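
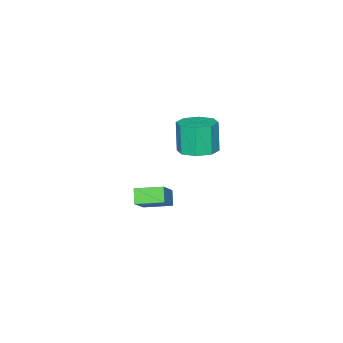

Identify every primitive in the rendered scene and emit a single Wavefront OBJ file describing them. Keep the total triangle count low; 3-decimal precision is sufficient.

v -0.494 -2.622 -3.441
v -0.959 -3.081 -2.724
v -1.317 -1.351 -3.161
v -1.782 -1.81 -2.445
v 0.842 -2.03 -2.195
v 0.377 -2.489 -1.479
v 0.019 -0.759 -1.916
v -0.446 -1.218 -1.199
v -0.015 1.389 2.872
v 0.988 1.197 3.005
v 0.698 0.879 4.722
v -0.305 1.071 4.588
v 0.809 1.957 3.116
v 0.519 1.639 4.833
v 0.147 2.384 3.083
v -0.143 2.066 4.8
v -0.61 2.228 2.927
v -0.899 1.91 4.644
v -1.018 1.581 2.738
v -1.308 1.263 4.455
v -0.839 0.821 2.627
v -1.129 0.503 4.344
v -0.177 0.394 2.66
v -0.467 0.076 4.377
v 0.579 0.55 2.816
v 0.29 0.232 4.533
f 2 4 1
f 5 2 1
f 1 4 3
f 3 5 1
f 2 8 4
f 6 2 5
f 6 8 2
f 4 8 3
f 7 5 3
f 3 8 7
f 7 6 5
f 8 6 7
f 10 9 13
f 10 13 11
f 11 13 14
f 11 14 12
f 13 9 15
f 13 15 14
f 14 15 16
f 14 16 12
f 15 9 17
f 15 17 16
f 16 17 18
f 16 18 12
f 17 9 19
f 17 19 18
f 18 19 20
f 18 20 12
f 19 9 21
f 19 21 20
f 20 21 22
f 20 22 12
f 21 9 23
f 21 23 22
f 22 23 24
f 22 24 12
f 23 9 25
f 23 25 24
f 24 25 26
f 24 26 12
f 25 9 10
f 25 10 26
f 26 10 11
f 26 11 12



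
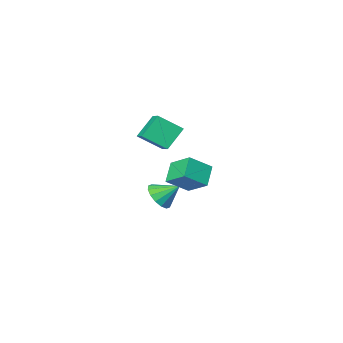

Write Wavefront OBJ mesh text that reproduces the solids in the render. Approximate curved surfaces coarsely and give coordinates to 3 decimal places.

v -1.733 2.874 -1.266
v -0.554 2.682 -0.461
v -2.035 4.13 -0.524
v -0.856 3.938 0.281
v -1.024 3.562 -2.141
v 0.155 3.37 -1.336
v -1.326 4.818 -1.399
v -0.147 4.626 -0.594
v -3.313 -2.792 -1.914
v -4.375 -2.951 -0.714
v -3.014 -1.757 -1.511
v -4.076 -1.916 -0.312
v -2.164 -3.484 -0.988
v -3.226 -3.643 0.211
v -1.865 -2.449 -0.586
v -2.927 -2.608 0.614
v -0.917 0.921 -3.487
v -0.528 0.529 -2.776
v -1.703 1.619 -2.673
v -0.274 0.911 -2.858
v -0.192 1.295 -3.108
v -0.304 1.579 -3.46
v -0.58 1.686 -3.819
v -0.947 1.589 -4.089
v -1.306 1.312 -4.198
v -1.56 0.931 -4.116
v -1.643 0.546 -3.866
v -1.531 0.262 -3.514
v -1.254 0.155 -3.155
v -0.887 0.252 -2.885
f 2 4 1
f 5 2 1
f 1 4 3
f 3 5 1
f 2 8 4
f 6 2 5
f 6 8 2
f 4 8 3
f 7 5 3
f 3 8 7
f 7 6 5
f 8 6 7
f 10 12 9
f 13 10 9
f 9 12 11
f 11 13 9
f 10 16 12
f 14 10 13
f 14 16 10
f 12 16 11
f 15 13 11
f 11 16 15
f 15 14 13
f 16 14 15
f 18 17 20
f 18 20 19
f 20 17 21
f 20 21 19
f 21 17 22
f 21 22 19
f 22 17 23
f 22 23 19
f 23 17 24
f 23 24 19
f 24 17 25
f 24 25 19
f 25 17 26
f 25 26 19
f 26 17 27
f 26 27 19
f 27 17 28
f 27 28 19
f 28 17 29
f 28 29 19
f 29 17 30
f 29 30 19
f 30 17 18
f 30 18 19



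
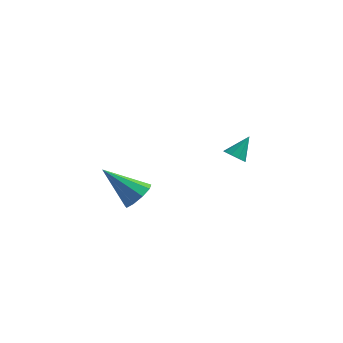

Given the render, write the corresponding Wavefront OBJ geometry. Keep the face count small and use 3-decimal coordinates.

v 1.161 2.996 -3.296
v 1.612 2.786 -3.346
v 1.559 3.664 -2.504
v 1.583 3.054 -3.557
v 1.357 3.294 -3.646
v 1.039 3.395 -3.571
v 0.778 3.31 -3.368
v 0.696 3.077 -3.131
v 0.831 2.807 -2.971
v 1.121 2.625 -2.963
v 1.429 2.617 -3.111
v -1.107 -1.868 -2.753
v -0.781 -2.346 -2.377
v -2.453 -1.872 -1.587
v -0.656 -1.914 -2.232
v -0.743 -1.461 -2.331
v -1 -1.198 -2.627
v -1.307 -1.249 -2.982
v -1.521 -1.59 -3.23
v -1.541 -2.061 -3.254
v -1.358 -2.442 -3.044
v -1.058 -2.554 -2.697
f 2 1 4
f 2 4 3
f 4 1 5
f 4 5 3
f 5 1 6
f 5 6 3
f 6 1 7
f 6 7 3
f 7 1 8
f 7 8 3
f 8 1 9
f 8 9 3
f 9 1 10
f 9 10 3
f 10 1 11
f 10 11 3
f 11 1 2
f 11 2 3
f 13 12 15
f 13 15 14
f 15 12 16
f 15 16 14
f 16 12 17
f 16 17 14
f 17 12 18
f 17 18 14
f 18 12 19
f 18 19 14
f 19 12 20
f 19 20 14
f 20 12 21
f 20 21 14
f 21 12 22
f 21 22 14
f 22 12 13
f 22 13 14



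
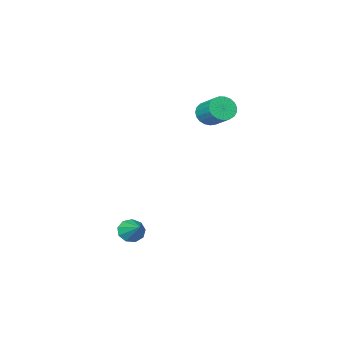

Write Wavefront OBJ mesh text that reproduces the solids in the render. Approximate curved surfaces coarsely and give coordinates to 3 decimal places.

v 3.704 -1.875 -4.273
v 4.355 -2.189 -4.008
v 3.976 -0.525 -3.347
v 4.454 -1.91 -4.443
v 4.202 -1.615 -4.799
v 3.717 -1.441 -4.909
v 3.225 -1.471 -4.721
v 2.958 -1.69 -4.324
v 3.039 -1.995 -3.903
v 3.432 -2.244 -3.655
v 3.951 -2.321 -3.696
v -2.259 -3.667 2.295
v -1.431 -3.674 2.235
v -1.353 -2.241 3.146
v -2.181 -2.233 3.205
v -1.522 -3.492 1.956
v -1.443 -2.059 2.867
v -1.74 -3.34 1.736
v -1.661 -1.907 2.646
v -2.048 -3.245 1.612
v -1.969 -1.811 2.523
v -2.392 -3.222 1.606
v -2.313 -1.789 2.517
v -2.713 -3.277 1.72
v -2.635 -1.843 2.63
v -2.956 -3.399 1.933
v -2.878 -1.965 2.843
v -3.079 -3.567 2.208
v -3 -2.133 3.118
v -3.059 -3.752 2.498
v -2.981 -2.319 3.409
v -2.902 -3.923 2.754
v -2.823 -2.489 3.664
v -2.633 -4.049 2.929
v -2.554 -2.616 3.84
v -2.3 -4.11 2.996
v -2.221 -2.676 3.906
v -1.959 -4.093 2.941
v -1.881 -2.66 3.851
v -1.671 -4.003 2.774
v -1.592 -2.57 3.684
v -1.484 -3.855 2.524
v -1.406 -2.421 3.435
f 2 1 4
f 2 4 3
f 4 1 5
f 4 5 3
f 5 1 6
f 5 6 3
f 6 1 7
f 6 7 3
f 7 1 8
f 7 8 3
f 8 1 9
f 8 9 3
f 9 1 10
f 9 10 3
f 10 1 11
f 10 11 3
f 11 1 2
f 11 2 3
f 13 12 16
f 13 16 14
f 14 16 17
f 14 17 15
f 16 12 18
f 16 18 17
f 17 18 19
f 17 19 15
f 18 12 20
f 18 20 19
f 19 20 21
f 19 21 15
f 20 12 22
f 20 22 21
f 21 22 23
f 21 23 15
f 22 12 24
f 22 24 23
f 23 24 25
f 23 25 15
f 24 12 26
f 24 26 25
f 25 26 27
f 25 27 15
f 26 12 28
f 26 28 27
f 27 28 29
f 27 29 15
f 28 12 30
f 28 30 29
f 29 30 31
f 29 31 15
f 30 12 32
f 30 32 31
f 31 32 33
f 31 33 15
f 32 12 34
f 32 34 33
f 33 34 35
f 33 35 15
f 34 12 36
f 34 36 35
f 35 36 37
f 35 37 15
f 36 12 38
f 36 38 37
f 37 38 39
f 37 39 15
f 38 12 40
f 38 40 39
f 39 40 41
f 39 41 15
f 40 12 42
f 40 42 41
f 41 42 43
f 41 43 15
f 42 12 13
f 42 13 43
f 43 13 14
f 43 14 15



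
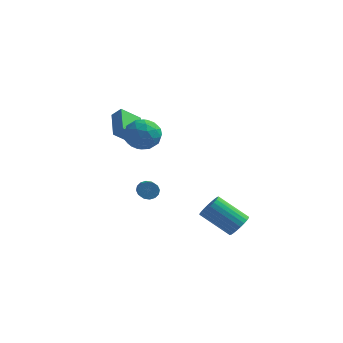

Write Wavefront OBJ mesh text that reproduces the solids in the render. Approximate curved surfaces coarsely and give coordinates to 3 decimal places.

v -3.396 0.938 0.546
v -2.815 0.933 1.125
v -4.04 2.666 1.209
v -3.459 2.661 1.787
v -2.441 1.659 -0.407
v -1.86 1.654 0.171
v -3.085 3.387 0.255
v -2.504 3.382 0.834
v -0.535 -1.931 -1.982
v -0.15 -2.025 -2.432
v 0.42 -3.543 -1.629
v 0.035 -3.449 -1.178
v 0.009 -1.856 -2.225
v 0.578 -3.374 -1.421
v 0.021 -1.707 -1.953
v 0.591 -3.225 -1.149
v -0.115 -1.618 -1.688
v 0.454 -3.137 -0.885
v -0.364 -1.613 -1.502
v 0.206 -3.132 -0.699
v -0.659 -1.693 -1.445
v -0.089 -3.212 -0.641
v -0.92 -1.837 -1.531
v -0.35 -3.355 -0.728
v -1.078 -2.006 -1.739
v -0.509 -3.524 -0.935
v -1.091 -2.155 -2.011
v -0.521 -3.673 -1.207
v -0.954 -2.243 -2.275
v -0.385 -3.762 -1.472
v -0.706 -2.248 -2.461
v -0.136 -3.767 -1.658
v -0.411 -2.168 -2.519
v 0.159 -3.687 -1.715
v -1.072 0.54 1.837
v -0.23 -0.221 1.998
v -2.15 -0.799 1.142
v -1.308 -1.56 1.303
v -1.848 -1.103 2.205
v -1.182 -0.275 2.634
v -1.198 -0.745 0.506
v -0.532 0.083 0.935
v -0.308 -1.015 1.175
v -0.71 -1.236 2.225
v -1.67 0.216 0.915
v -2.072 -0.005 1.965
v -0.556 0.277 1.978
v -1.824 -1.297 1.162
v -2.141 -1.029 1.692
v -1.646 -1.476 1.786
v -1.116 0.245 2.352
v -0.621 -0.202 2.447
v -1.572 -0.721 2.569
v -1.759 -0.818 0.693
v -1.264 -1.265 0.788
v -0.734 0.456 1.354
v -0.239 0.009 1.448
v -0.808 -0.299 0.571
v -0.108 -0.637 1.589
v -0.741 -1.424 1.181
v -0.677 -0.945 0.712
v -0.285 -0.458 0.965
v -0.343 -0.767 2.207
v -0.977 -1.554 1.798
v -1.294 -1.286 2.329
v -0.903 -0.799 2.581
v -0.389 -1.234 1.723
v -1.403 0.534 1.342
v -2.037 -0.253 0.933
v -1.477 -0.221 0.559
v -1.086 0.266 0.811
v -1.639 0.404 1.959
v -2.272 -0.383 1.551
v -2.095 -0.562 2.175
v -1.703 -0.075 2.428
v -1.991 0.214 1.417
v 4.842 -2.303 -3.833
v 5.313 -2.473 -3.196
v 3.568 -2.407 -1.89
v 3.098 -2.237 -2.527
v 5.323 -2.157 -3.198
v 3.579 -2.091 -1.892
v 5.261 -1.864 -3.296
v 3.516 -1.797 -1.99
v 5.134 -1.637 -3.477
v 3.39 -1.571 -2.171
v 4.963 -1.512 -3.711
v 3.219 -1.445 -2.405
v 4.774 -1.507 -3.964
v 3.03 -1.44 -2.658
v 4.595 -1.623 -4.197
v 2.851 -1.557 -2.891
v 4.454 -1.843 -4.375
v 2.71 -1.777 -3.069
v 4.372 -2.133 -4.47
v 2.627 -2.067 -3.164
v 4.361 -2.449 -4.468
v 2.617 -2.383 -3.162
v 4.424 -2.743 -4.37
v 2.679 -2.676 -3.064
v 4.55 -2.969 -4.189
v 2.806 -2.903 -2.883
v 4.721 -3.095 -3.955
v 2.977 -3.028 -2.649
v 4.91 -3.1 -3.702
v 3.166 -3.033 -2.396
v 5.089 -2.983 -3.469
v 3.345 -2.917 -2.163
v 5.23 -2.763 -3.291
v 3.486 -2.697 -1.985
f 2 4 1
f 5 2 1
f 1 4 3
f 3 5 1
f 2 8 4
f 6 2 5
f 6 8 2
f 4 8 3
f 7 5 3
f 3 8 7
f 7 6 5
f 8 6 7
f 10 9 13
f 10 13 11
f 11 13 14
f 11 14 12
f 13 9 15
f 13 15 14
f 14 15 16
f 14 16 12
f 15 9 17
f 15 17 16
f 16 17 18
f 16 18 12
f 17 9 19
f 17 19 18
f 18 19 20
f 18 20 12
f 19 9 21
f 19 21 20
f 20 21 22
f 20 22 12
f 21 9 23
f 21 23 22
f 22 23 24
f 22 24 12
f 23 9 25
f 23 25 24
f 24 25 26
f 24 26 12
f 25 9 27
f 25 27 26
f 26 27 28
f 26 28 12
f 27 9 29
f 27 29 28
f 28 29 30
f 28 30 12
f 29 9 31
f 29 31 30
f 30 31 32
f 30 32 12
f 31 9 33
f 31 33 32
f 32 33 34
f 32 34 12
f 33 9 10
f 33 10 34
f 34 10 11
f 34 11 12
f 35 72 51
f 72 46 75
f 51 75 40
f 72 75 51
f 35 51 47
f 51 40 52
f 47 52 36
f 51 52 47
f 35 47 56
f 47 36 57
f 56 57 42
f 47 57 56
f 35 56 68
f 56 42 71
f 68 71 45
f 56 71 68
f 35 68 72
f 68 45 76
f 72 76 46
f 68 76 72
f 36 52 63
f 52 40 66
f 63 66 44
f 52 66 63
f 40 75 53
f 75 46 74
f 53 74 39
f 75 74 53
f 46 76 73
f 76 45 69
f 73 69 37
f 76 69 73
f 45 71 70
f 71 42 58
f 70 58 41
f 71 58 70
f 42 57 62
f 57 36 59
f 62 59 43
f 57 59 62
f 38 64 50
f 64 44 65
f 50 65 39
f 64 65 50
f 38 50 48
f 50 39 49
f 48 49 37
f 50 49 48
f 38 48 55
f 48 37 54
f 55 54 41
f 48 54 55
f 38 55 60
f 55 41 61
f 60 61 43
f 55 61 60
f 38 60 64
f 60 43 67
f 64 67 44
f 60 67 64
f 39 65 53
f 65 44 66
f 53 66 40
f 65 66 53
f 37 49 73
f 49 39 74
f 73 74 46
f 49 74 73
f 41 54 70
f 54 37 69
f 70 69 45
f 54 69 70
f 43 61 62
f 61 41 58
f 62 58 42
f 61 58 62
f 44 67 63
f 67 43 59
f 63 59 36
f 67 59 63
f 78 77 81
f 78 81 79
f 79 81 82
f 79 82 80
f 81 77 83
f 81 83 82
f 82 83 84
f 82 84 80
f 83 77 85
f 83 85 84
f 84 85 86
f 84 86 80
f 85 77 87
f 85 87 86
f 86 87 88
f 86 88 80
f 87 77 89
f 87 89 88
f 88 89 90
f 88 90 80
f 89 77 91
f 89 91 90
f 90 91 92
f 90 92 80
f 91 77 93
f 91 93 92
f 92 93 94
f 92 94 80
f 93 77 95
f 93 95 94
f 94 95 96
f 94 96 80
f 95 77 97
f 95 97 96
f 96 97 98
f 96 98 80
f 97 77 99
f 97 99 98
f 98 99 100
f 98 100 80
f 99 77 101
f 99 101 100
f 100 101 102
f 100 102 80
f 101 77 103
f 101 103 102
f 102 103 104
f 102 104 80
f 103 77 105
f 103 105 104
f 104 105 106
f 104 106 80
f 105 77 107
f 105 107 106
f 106 107 108
f 106 108 80
f 107 77 109
f 107 109 108
f 108 109 110
f 108 110 80
f 109 77 78
f 109 78 110
f 110 78 79
f 110 79 80



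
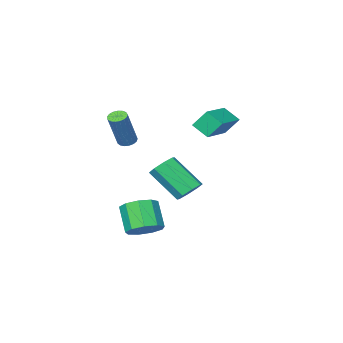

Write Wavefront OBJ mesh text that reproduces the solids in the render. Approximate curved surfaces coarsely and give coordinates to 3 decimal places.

v 0.512 -1.559 2.388
v 0.869 -1.253 2.166
v 1.705 -0.816 4.109
v 1.348 -1.121 4.332
v 0.679 -1.099 2.213
v 1.515 -0.661 4.156
v 0.451 -1.05 2.3
v 1.287 -0.612 4.243
v 0.237 -1.118 2.407
v 1.073 -0.68 4.35
v 0.086 -1.286 2.51
v 0.922 -0.849 4.453
v 0.033 -1.517 2.585
v 0.869 -1.08 4.529
v 0.089 -1.758 2.615
v 0.925 -1.321 4.558
v 0.242 -1.953 2.593
v 1.078 -1.516 4.536
v 0.457 -2.058 2.524
v 1.293 -1.62 4.468
v 0.685 -2.048 2.424
v 1.521 -1.61 4.367
v 0.873 -1.926 2.316
v 1.709 -1.489 4.259
v 0.978 -1.72 2.224
v 1.814 -1.283 4.167
v 0.977 -1.477 2.17
v 1.813 -1.04 4.113
v 0.294 3.776 0.58
v 0.59 3.315 0.011
v 1.301 1.943 1.491
v 1.006 2.404 2.06
v 0.987 3.728 0.203
v 1.698 2.356 1.683
v 0.978 4.17 0.616
v 1.69 2.798 2.096
v 0.569 4.38 1.008
v 1.281 3.008 2.488
v -0.001 4.237 1.149
v 0.71 2.865 2.629
v -0.398 3.824 0.957
v 0.313 2.452 2.437
v -0.39 3.382 0.544
v 0.322 2.01 2.024
v 0.019 3.172 0.152
v 0.731 1.8 1.632
v 2.595 3.405 -1.57
v 3.465 3.616 -1.223
v 3.194 2.626 0.057
v 2.325 2.415 -0.29
v 3.021 4.039 -0.989
v 2.75 3.05 0.291
v 2.378 4.166 -1.027
v 2.107 3.177 0.252
v 1.837 3.937 -1.319
v 1.566 2.947 -0.04
v 1.65 3.458 -1.729
v 1.379 2.469 -0.449
v 1.906 2.955 -2.064
v 1.635 1.965 -0.784
v 2.484 2.662 -2.168
v 2.214 1.672 -0.888
v 3.115 2.716 -1.992
v 2.844 1.727 -0.712
v 3.502 3.093 -1.619
v 3.231 2.104 -0.339
v -3.834 -0.657 3.164
v -4.362 -0.144 4.124
v -4.207 0.166 2.519
v -4.734 0.679 3.479
v -2.006 0.481 3.561
v -2.533 0.994 4.521
v -2.378 1.304 2.916
v -2.906 1.817 3.876
f 2 1 5
f 2 5 3
f 3 5 6
f 3 6 4
f 5 1 7
f 5 7 6
f 6 7 8
f 6 8 4
f 7 1 9
f 7 9 8
f 8 9 10
f 8 10 4
f 9 1 11
f 9 11 10
f 10 11 12
f 10 12 4
f 11 1 13
f 11 13 12
f 12 13 14
f 12 14 4
f 13 1 15
f 13 15 14
f 14 15 16
f 14 16 4
f 15 1 17
f 15 17 16
f 16 17 18
f 16 18 4
f 17 1 19
f 17 19 18
f 18 19 20
f 18 20 4
f 19 1 21
f 19 21 20
f 20 21 22
f 20 22 4
f 21 1 23
f 21 23 22
f 22 23 24
f 22 24 4
f 23 1 25
f 23 25 24
f 24 25 26
f 24 26 4
f 25 1 27
f 25 27 26
f 26 27 28
f 26 28 4
f 27 1 2
f 27 2 28
f 28 2 3
f 28 3 4
f 30 29 33
f 30 33 31
f 31 33 34
f 31 34 32
f 33 29 35
f 33 35 34
f 34 35 36
f 34 36 32
f 35 29 37
f 35 37 36
f 36 37 38
f 36 38 32
f 37 29 39
f 37 39 38
f 38 39 40
f 38 40 32
f 39 29 41
f 39 41 40
f 40 41 42
f 40 42 32
f 41 29 43
f 41 43 42
f 42 43 44
f 42 44 32
f 43 29 45
f 43 45 44
f 44 45 46
f 44 46 32
f 45 29 30
f 45 30 46
f 46 30 31
f 46 31 32
f 48 47 51
f 48 51 49
f 49 51 52
f 49 52 50
f 51 47 53
f 51 53 52
f 52 53 54
f 52 54 50
f 53 47 55
f 53 55 54
f 54 55 56
f 54 56 50
f 55 47 57
f 55 57 56
f 56 57 58
f 56 58 50
f 57 47 59
f 57 59 58
f 58 59 60
f 58 60 50
f 59 47 61
f 59 61 60
f 60 61 62
f 60 62 50
f 61 47 63
f 61 63 62
f 62 63 64
f 62 64 50
f 63 47 65
f 63 65 64
f 64 65 66
f 64 66 50
f 65 47 48
f 65 48 66
f 66 48 49
f 66 49 50
f 68 70 67
f 71 68 67
f 67 70 69
f 69 71 67
f 68 74 70
f 72 68 71
f 72 74 68
f 70 74 69
f 73 71 69
f 69 74 73
f 73 72 71
f 74 72 73



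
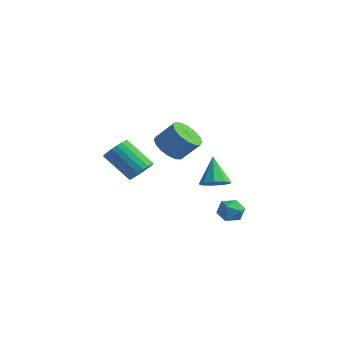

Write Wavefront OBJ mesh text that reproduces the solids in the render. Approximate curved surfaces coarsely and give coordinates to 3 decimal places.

v -0.732 1.344 -0.279
v 0.004 0.648 -0.465
v 0.847 1.239 0.653
v 0.112 1.936 0.839
v 0.125 1.063 -0.777
v 0.968 1.655 0.341
v 0.017 1.554 -0.955
v 0.86 2.146 0.163
v -0.292 1.989 -0.951
v 0.551 2.58 0.166
v -0.719 2.251 -0.768
v 0.125 2.842 0.35
v -1.149 2.27 -0.454
v -0.306 2.861 0.664
v -1.467 2.041 -0.093
v -0.624 2.632 1.025
v -1.588 1.625 0.219
v -0.745 2.217 1.337
v -1.48 1.134 0.397
v -0.637 1.726 1.515
v -1.171 0.7 0.394
v -0.328 1.291 1.511
v -0.745 0.438 0.21
v 0.099 1.029 1.328
v -0.314 0.419 -0.104
v 0.529 1.01 1.014
v 3.006 1.581 -3.75
v 3.542 2.117 -4.062
v 3.978 1.023 -3.038
v 4.514 1.559 -3.35
v 3.934 1.816 -2.83
v 3.333 2.16 -3.27
v 4.187 0.98 -3.83
v 3.586 1.324 -4.27
v 4.272 1.745 -4.112
v 4.116 2.262 -3.494
v 3.404 0.878 -3.606
v 3.248 1.395 -2.988
v 2.743 1.426 -1.877
v 3.509 1.383 -1.488
v 1.977 1.994 -0.303
v 3.431 1.918 -1.719
v 3.031 2.223 -2.024
v 2.496 2.156 -2.26
v 2.077 1.747 -2.317
v 1.97 1.188 -2.168
v 2.224 0.741 -1.883
v 2.721 0.614 -1.595
v 3.229 0.868 -1.439
v -2.207 0.743 -2.302
v -1.684 0.999 -1.669
v -3.19 0.453 -0.205
v -3.713 0.197 -0.838
v -1.865 1.299 -1.743
v -3.37 0.753 -0.278
v -2.104 1.503 -1.913
v -3.609 0.957 -0.448
v -2.361 1.575 -2.15
v -3.867 1.029 -0.686
v -2.592 1.504 -2.414
v -4.097 0.958 -0.95
v -2.756 1.301 -2.659
v -4.262 0.755 -1.194
v -2.826 1.001 -2.841
v -4.331 0.456 -1.377
v -2.788 0.657 -2.931
v -4.293 0.111 -1.466
v -2.65 0.328 -2.912
v -4.155 -0.218 -1.447
v -2.435 0.07 -2.787
v -3.941 -0.475 -1.323
v -2.181 -0.071 -2.579
v -3.687 -0.617 -1.114
v -1.932 -0.072 -2.323
v -3.437 -0.617 -0.858
v -1.73 0.069 -2.063
v -3.235 -0.477 -0.598
v -1.611 0.326 -1.845
v -3.116 -0.22 -0.38
v -1.595 0.655 -1.705
v -3.1 0.109 -0.241
f 2 1 5
f 2 5 3
f 3 5 6
f 3 6 4
f 5 1 7
f 5 7 6
f 6 7 8
f 6 8 4
f 7 1 9
f 7 9 8
f 8 9 10
f 8 10 4
f 9 1 11
f 9 11 10
f 10 11 12
f 10 12 4
f 11 1 13
f 11 13 12
f 12 13 14
f 12 14 4
f 13 1 15
f 13 15 14
f 14 15 16
f 14 16 4
f 15 1 17
f 15 17 16
f 16 17 18
f 16 18 4
f 17 1 19
f 17 19 18
f 18 19 20
f 18 20 4
f 19 1 21
f 19 21 20
f 20 21 22
f 20 22 4
f 21 1 23
f 21 23 22
f 22 23 24
f 22 24 4
f 23 1 25
f 23 25 24
f 24 25 26
f 24 26 4
f 25 1 2
f 25 2 26
f 26 2 3
f 26 3 4
f 27 38 32
f 27 32 28
f 27 28 34
f 27 34 37
f 27 37 38
f 28 32 36
f 32 38 31
f 38 37 29
f 37 34 33
f 34 28 35
f 30 36 31
f 30 31 29
f 30 29 33
f 30 33 35
f 30 35 36
f 31 36 32
f 29 31 38
f 33 29 37
f 35 33 34
f 36 35 28
f 40 39 42
f 40 42 41
f 42 39 43
f 42 43 41
f 43 39 44
f 43 44 41
f 44 39 45
f 44 45 41
f 45 39 46
f 45 46 41
f 46 39 47
f 46 47 41
f 47 39 48
f 47 48 41
f 48 39 49
f 48 49 41
f 49 39 40
f 49 40 41
f 51 50 54
f 51 54 52
f 52 54 55
f 52 55 53
f 54 50 56
f 54 56 55
f 55 56 57
f 55 57 53
f 56 50 58
f 56 58 57
f 57 58 59
f 57 59 53
f 58 50 60
f 58 60 59
f 59 60 61
f 59 61 53
f 60 50 62
f 60 62 61
f 61 62 63
f 61 63 53
f 62 50 64
f 62 64 63
f 63 64 65
f 63 65 53
f 64 50 66
f 64 66 65
f 65 66 67
f 65 67 53
f 66 50 68
f 66 68 67
f 67 68 69
f 67 69 53
f 68 50 70
f 68 70 69
f 69 70 71
f 69 71 53
f 70 50 72
f 70 72 71
f 71 72 73
f 71 73 53
f 72 50 74
f 72 74 73
f 73 74 75
f 73 75 53
f 74 50 76
f 74 76 75
f 75 76 77
f 75 77 53
f 76 50 78
f 76 78 77
f 77 78 79
f 77 79 53
f 78 50 80
f 78 80 79
f 79 80 81
f 79 81 53
f 80 50 51
f 80 51 81
f 81 51 52
f 81 52 53



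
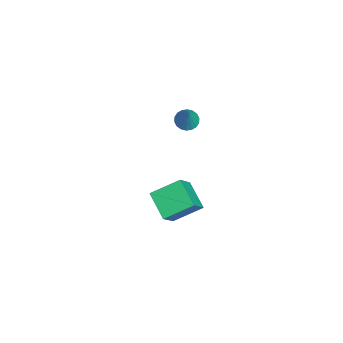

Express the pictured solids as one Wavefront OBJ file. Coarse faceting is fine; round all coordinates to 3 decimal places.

v -4.074 -2.607 1.276
v -3.567 -2.704 0.989
v -3.346 -2.613 2.564
v -3.58 -2.441 0.998
v -3.691 -2.212 1.062
v -3.877 -2.061 1.168
v -4.103 -2.018 1.295
v -4.323 -2.091 1.419
v -4.493 -2.267 1.514
v -4.58 -2.51 1.562
v -4.567 -2.772 1.553
v -4.457 -3.001 1.49
v -4.27 -3.152 1.384
v -4.045 -3.196 1.256
v -3.825 -3.122 1.132
v -3.655 -2.946 1.037
v -2.619 -3.425 -5.28
v -3.914 -3.915 -4.583
v -2.786 -1.952 -4.556
v -4.081 -2.441 -3.858
v -1.619 -4.019 -3.842
v -2.914 -4.508 -3.144
v -1.786 -2.545 -3.117
v -3.081 -3.035 -2.42
f 2 1 4
f 2 4 3
f 4 1 5
f 4 5 3
f 5 1 6
f 5 6 3
f 6 1 7
f 6 7 3
f 7 1 8
f 7 8 3
f 8 1 9
f 8 9 3
f 9 1 10
f 9 10 3
f 10 1 11
f 10 11 3
f 11 1 12
f 11 12 3
f 12 1 13
f 12 13 3
f 13 1 14
f 13 14 3
f 14 1 15
f 14 15 3
f 15 1 16
f 15 16 3
f 16 1 2
f 16 2 3
f 18 20 17
f 21 18 17
f 17 20 19
f 19 21 17
f 18 24 20
f 22 18 21
f 22 24 18
f 20 24 19
f 23 21 19
f 19 24 23
f 23 22 21
f 24 22 23



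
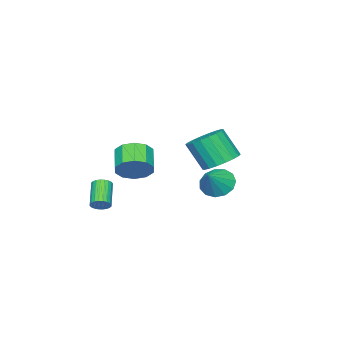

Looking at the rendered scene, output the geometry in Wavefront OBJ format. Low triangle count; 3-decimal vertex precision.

v 2.591 -2.059 2.475
v 3.289 -2.255 3.149
v 2.367 -2.957 3.899
v 1.669 -2.761 3.225
v 3.016 -1.73 3.306
v 2.095 -2.432 4.056
v 2.582 -1.331 3.146
v 1.66 -2.033 3.896
v 2.15 -1.209 2.729
v 1.229 -1.912 3.479
v 1.887 -1.413 2.216
v 0.966 -2.115 2.965
v 1.893 -1.863 1.801
v 0.971 -2.565 2.551
v 2.165 -2.388 1.644
v 1.244 -3.09 2.394
v 2.6 -2.787 1.804
v 1.678 -3.489 2.554
v 3.031 -2.908 2.221
v 2.11 -3.611 2.971
v 3.294 -2.705 2.735
v 2.373 -3.407 3.484
v -3.326 -0.907 1.327
v -2.61 -0.175 1.7
v -2.458 -1.14 3.306
v -3.174 -1.873 2.933
v -3.036 0.005 1.848
v -2.884 -0.961 3.454
v -3.519 0.004 1.893
v -3.367 -0.962 3.499
v -3.964 -0.177 1.826
v -3.811 -1.143 3.432
v -4.282 -0.503 1.66
v -4.13 -1.469 3.266
v -4.411 -0.91 1.429
v -4.259 -1.875 3.034
v -4.326 -1.315 1.177
v -4.173 -2.281 2.782
v -4.042 -1.64 0.954
v -3.89 -2.605 2.56
v -3.616 -1.819 0.806
v -3.464 -2.785 2.412
v -3.133 -1.818 0.761
v -2.981 -2.784 2.367
v -2.689 -1.637 0.828
v -2.536 -2.603 2.434
v -2.37 -1.311 0.994
v -2.218 -2.277 2.6
v -2.241 -0.905 1.226
v -2.089 -1.87 2.831
v -2.327 -0.499 1.478
v -2.174 -1.465 3.083
v 3.526 -3.437 0.064
v 3.888 -3.819 0.183
v 2.856 -4.506 1.115
v 2.494 -4.123 0.996
v 3.928 -3.677 0.333
v 2.897 -4.363 1.264
v 3.907 -3.498 0.442
v 2.876 -4.184 1.373
v 3.828 -3.309 0.493
v 2.797 -3.996 1.425
v 3.703 -3.14 0.479
v 2.672 -3.827 1.411
v 3.551 -3.016 0.402
v 2.52 -3.703 1.334
v 3.395 -2.956 0.274
v 2.364 -3.643 1.205
v 3.259 -2.97 0.113
v 2.228 -3.656 1.045
v 3.164 -3.054 -0.055
v 2.132 -3.741 0.877
v 3.123 -3.197 -0.204
v 2.092 -3.883 0.727
v 3.144 -3.376 -0.313
v 2.113 -4.062 0.618
v 3.223 -3.564 -0.365
v 2.192 -4.251 0.567
v 3.348 -3.733 -0.351
v 2.317 -4.42 0.581
v 3.5 -3.857 -0.274
v 2.469 -4.544 0.658
v 3.656 -3.917 -0.145
v 2.625 -4.604 0.786
v 3.792 -3.904 0.015
v 2.761 -4.59 0.947
v -0.828 0.509 1.035
v -0.355 -0.222 0.629
v 0.288 0.691 2.005
v -0.2 0.224 0.366
v -0.244 0.761 0.316
v -0.473 1.218 0.493
v -0.815 1.449 0.843
v -1.161 1.382 1.253
v -1.401 1.038 1.594
v -1.459 0.525 1.758
v -1.317 0.008 1.691
v -1.019 -0.351 1.417
v -0.661 -0.437 1.021
f 2 1 5
f 2 5 3
f 3 5 6
f 3 6 4
f 5 1 7
f 5 7 6
f 6 7 8
f 6 8 4
f 7 1 9
f 7 9 8
f 8 9 10
f 8 10 4
f 9 1 11
f 9 11 10
f 10 11 12
f 10 12 4
f 11 1 13
f 11 13 12
f 12 13 14
f 12 14 4
f 13 1 15
f 13 15 14
f 14 15 16
f 14 16 4
f 15 1 17
f 15 17 16
f 16 17 18
f 16 18 4
f 17 1 19
f 17 19 18
f 18 19 20
f 18 20 4
f 19 1 21
f 19 21 20
f 20 21 22
f 20 22 4
f 21 1 2
f 21 2 22
f 22 2 3
f 22 3 4
f 24 23 27
f 24 27 25
f 25 27 28
f 25 28 26
f 27 23 29
f 27 29 28
f 28 29 30
f 28 30 26
f 29 23 31
f 29 31 30
f 30 31 32
f 30 32 26
f 31 23 33
f 31 33 32
f 32 33 34
f 32 34 26
f 33 23 35
f 33 35 34
f 34 35 36
f 34 36 26
f 35 23 37
f 35 37 36
f 36 37 38
f 36 38 26
f 37 23 39
f 37 39 38
f 38 39 40
f 38 40 26
f 39 23 41
f 39 41 40
f 40 41 42
f 40 42 26
f 41 23 43
f 41 43 42
f 42 43 44
f 42 44 26
f 43 23 45
f 43 45 44
f 44 45 46
f 44 46 26
f 45 23 47
f 45 47 46
f 46 47 48
f 46 48 26
f 47 23 49
f 47 49 48
f 48 49 50
f 48 50 26
f 49 23 51
f 49 51 50
f 50 51 52
f 50 52 26
f 51 23 24
f 51 24 52
f 52 24 25
f 52 25 26
f 54 53 57
f 54 57 55
f 55 57 58
f 55 58 56
f 57 53 59
f 57 59 58
f 58 59 60
f 58 60 56
f 59 53 61
f 59 61 60
f 60 61 62
f 60 62 56
f 61 53 63
f 61 63 62
f 62 63 64
f 62 64 56
f 63 53 65
f 63 65 64
f 64 65 66
f 64 66 56
f 65 53 67
f 65 67 66
f 66 67 68
f 66 68 56
f 67 53 69
f 67 69 68
f 68 69 70
f 68 70 56
f 69 53 71
f 69 71 70
f 70 71 72
f 70 72 56
f 71 53 73
f 71 73 72
f 72 73 74
f 72 74 56
f 73 53 75
f 73 75 74
f 74 75 76
f 74 76 56
f 75 53 77
f 75 77 76
f 76 77 78
f 76 78 56
f 77 53 79
f 77 79 78
f 78 79 80
f 78 80 56
f 79 53 81
f 79 81 80
f 80 81 82
f 80 82 56
f 81 53 83
f 81 83 82
f 82 83 84
f 82 84 56
f 83 53 85
f 83 85 84
f 84 85 86
f 84 86 56
f 85 53 54
f 85 54 86
f 86 54 55
f 86 55 56
f 88 87 90
f 88 90 89
f 90 87 91
f 90 91 89
f 91 87 92
f 91 92 89
f 92 87 93
f 92 93 89
f 93 87 94
f 93 94 89
f 94 87 95
f 94 95 89
f 95 87 96
f 95 96 89
f 96 87 97
f 96 97 89
f 97 87 98
f 97 98 89
f 98 87 99
f 98 99 89
f 99 87 88
f 99 88 89



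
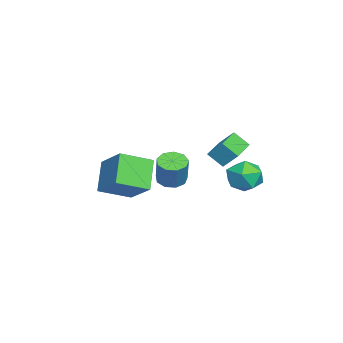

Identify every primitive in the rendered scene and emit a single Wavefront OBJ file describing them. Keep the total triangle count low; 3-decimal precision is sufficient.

v -1.503 -3.831 -3.065
v -0.191 -2.666 -1.84
v -2.269 -2.211 -3.784
v -0.956 -1.047 -2.559
v -0.124 -3.833 -4.541
v 1.189 -2.669 -3.316
v -0.889 -2.214 -5.26
v 0.423 -1.049 -4.035
v 0.149 -0.003 -3.304
v 0.859 -0.245 -3.611
v 1.56 -0.099 -2.102
v 0.851 0.143 -1.796
v 0.816 0.306 -3.644
v 1.518 0.452 -2.136
v 0.462 0.713 -3.519
v 1.163 0.859 -2.01
v -0.039 0.785 -3.293
v 0.662 0.931 -1.784
v -0.452 0.488 -3.072
v 0.25 0.634 -1.564
v -0.583 -0.038 -2.96
v 0.118 0.107 -1.452
v -0.372 -0.548 -3.009
v 0.329 -0.403 -1.501
v 0.083 -0.803 -3.196
v 0.785 -0.657 -1.688
v 0.569 -0.683 -3.434
v 1.271 -0.537 -1.925
v -0.929 4.456 -3.112
v -0.46 4.061 -4.055
v -2.12 3.079 -3.125
v -1.651 2.684 -4.068
v -1.083 2.643 -3.098
v -0.347 3.494 -3.089
v -2.233 3.646 -4.091
v -1.497 4.497 -4.082
v -1.266 3.56 -4.66
v -0.555 2.94 -4.046
v -2.025 4.2 -3.134
v -1.314 3.58 -2.52
v 2.376 3.367 -0.561
v 2.229 2.593 0.163
v 2.627 4.101 0.274
v 2.481 3.327 0.999
v 3.979 2.953 -0.679
v 3.833 2.179 0.046
v 4.231 3.687 0.157
v 4.084 2.913 0.881
f 2 4 1
f 5 2 1
f 1 4 3
f 3 5 1
f 2 8 4
f 6 2 5
f 6 8 2
f 4 8 3
f 7 5 3
f 3 8 7
f 7 6 5
f 8 6 7
f 10 9 13
f 10 13 11
f 11 13 14
f 11 14 12
f 13 9 15
f 13 15 14
f 14 15 16
f 14 16 12
f 15 9 17
f 15 17 16
f 16 17 18
f 16 18 12
f 17 9 19
f 17 19 18
f 18 19 20
f 18 20 12
f 19 9 21
f 19 21 20
f 20 21 22
f 20 22 12
f 21 9 23
f 21 23 22
f 22 23 24
f 22 24 12
f 23 9 25
f 23 25 24
f 24 25 26
f 24 26 12
f 25 9 27
f 25 27 26
f 26 27 28
f 26 28 12
f 27 9 10
f 27 10 28
f 28 10 11
f 28 11 12
f 29 40 34
f 29 34 30
f 29 30 36
f 29 36 39
f 29 39 40
f 30 34 38
f 34 40 33
f 40 39 31
f 39 36 35
f 36 30 37
f 32 38 33
f 32 33 31
f 32 31 35
f 32 35 37
f 32 37 38
f 33 38 34
f 31 33 40
f 35 31 39
f 37 35 36
f 38 37 30
f 42 44 41
f 45 42 41
f 41 44 43
f 43 45 41
f 42 48 44
f 46 42 45
f 46 48 42
f 44 48 43
f 47 45 43
f 43 48 47
f 47 46 45
f 48 46 47



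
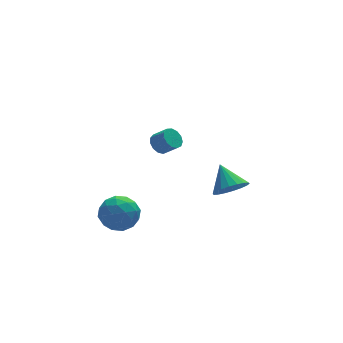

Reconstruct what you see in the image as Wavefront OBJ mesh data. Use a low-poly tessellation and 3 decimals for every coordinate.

v 3.147 -2.239 -3.118
v 3.535 -1.573 -3.831
v 2.973 -0.941 -2.002
v 3.076 -1.561 -3.917
v 2.631 -1.684 -3.844
v 2.288 -1.916 -3.628
v 2.116 -2.213 -3.31
v 2.148 -2.514 -2.954
v 2.378 -2.761 -2.631
v 2.76 -2.905 -2.405
v 3.219 -2.916 -2.319
v 3.664 -2.794 -2.392
v 4.007 -2.561 -2.608
v 4.179 -2.265 -2.926
v 4.147 -1.963 -3.281
v 3.917 -1.716 -3.605
v -1.325 -3.644 2.361
v -0.994 -3.92 1.861
v -0.443 -4.452 2.52
v -0.775 -4.176 3.019
v -0.807 -3.612 1.953
v -0.256 -4.144 2.612
v -0.785 -3.314 2.175
v -0.234 -3.846 2.834
v -0.934 -3.121 2.456
v -0.383 -3.653 3.114
v -1.208 -3.094 2.706
v -0.657 -3.626 3.365
v -1.519 -3.242 2.847
v -0.968 -3.774 3.506
v -1.768 -3.517 2.833
v -1.217 -4.049 3.492
v -1.877 -3.833 2.67
v -1.326 -4.365 3.328
v -1.811 -4.089 2.408
v -1.26 -4.62 3.067
v -1.591 -4.203 2.131
v -1.04 -4.735 2.79
v -1.286 -4.14 1.927
v -0.735 -4.672 2.586
v -3.765 -2.252 -2.926
v -3.169 -2.85 -3.747
v -3.651 -3.75 -1.753
v -3.055 -4.348 -2.574
v -2.555 -3.426 -2.038
v -2.626 -2.501 -2.763
v -4.194 -4.099 -2.737
v -4.265 -3.174 -3.462
v -3.435 -3.991 -3.631
v -2.421 -3.575 -3.198
v -4.399 -3.025 -2.302
v -3.385 -2.609 -1.869
v -3.477 -2.42 -3.439
v -3.343 -4.18 -2.061
v -3.049 -3.639 -1.745
v -2.699 -3.99 -2.228
v -3.158 -2.214 -2.861
v -2.808 -2.566 -3.343
v -2.446 -2.904 -2.339
v -4.012 -4.034 -2.157
v -3.662 -4.386 -2.639
v -4.121 -2.61 -3.272
v -3.771 -2.961 -3.755
v -4.374 -3.696 -3.161
v -3.283 -3.442 -3.854
v -3.216 -4.322 -3.164
v -3.886 -4.176 -3.26
v -3.927 -3.632 -3.686
v -2.688 -3.197 -3.6
v -2.62 -4.078 -2.91
v -2.326 -3.536 -2.595
v -2.368 -2.992 -3.021
v -2.843 -3.868 -3.531
v -4.2 -2.522 -2.59
v -4.132 -3.403 -1.9
v -4.452 -3.608 -2.479
v -4.494 -3.064 -2.905
v -3.604 -2.278 -2.336
v -3.537 -3.158 -1.646
v -2.893 -2.968 -1.814
v -2.934 -2.424 -2.24
v -3.977 -2.732 -1.969
f 2 1 4
f 2 4 3
f 4 1 5
f 4 5 3
f 5 1 6
f 5 6 3
f 6 1 7
f 6 7 3
f 7 1 8
f 7 8 3
f 8 1 9
f 8 9 3
f 9 1 10
f 9 10 3
f 10 1 11
f 10 11 3
f 11 1 12
f 11 12 3
f 12 1 13
f 12 13 3
f 13 1 14
f 13 14 3
f 14 1 15
f 14 15 3
f 15 1 16
f 15 16 3
f 16 1 2
f 16 2 3
f 18 17 21
f 18 21 19
f 19 21 22
f 19 22 20
f 21 17 23
f 21 23 22
f 22 23 24
f 22 24 20
f 23 17 25
f 23 25 24
f 24 25 26
f 24 26 20
f 25 17 27
f 25 27 26
f 26 27 28
f 26 28 20
f 27 17 29
f 27 29 28
f 28 29 30
f 28 30 20
f 29 17 31
f 29 31 30
f 30 31 32
f 30 32 20
f 31 17 33
f 31 33 32
f 32 33 34
f 32 34 20
f 33 17 35
f 33 35 34
f 34 35 36
f 34 36 20
f 35 17 37
f 35 37 36
f 36 37 38
f 36 38 20
f 37 17 39
f 37 39 38
f 38 39 40
f 38 40 20
f 39 17 18
f 39 18 40
f 40 18 19
f 40 19 20
f 41 78 57
f 78 52 81
f 57 81 46
f 78 81 57
f 41 57 53
f 57 46 58
f 53 58 42
f 57 58 53
f 41 53 62
f 53 42 63
f 62 63 48
f 53 63 62
f 41 62 74
f 62 48 77
f 74 77 51
f 62 77 74
f 41 74 78
f 74 51 82
f 78 82 52
f 74 82 78
f 42 58 69
f 58 46 72
f 69 72 50
f 58 72 69
f 46 81 59
f 81 52 80
f 59 80 45
f 81 80 59
f 52 82 79
f 82 51 75
f 79 75 43
f 82 75 79
f 51 77 76
f 77 48 64
f 76 64 47
f 77 64 76
f 48 63 68
f 63 42 65
f 68 65 49
f 63 65 68
f 44 70 56
f 70 50 71
f 56 71 45
f 70 71 56
f 44 56 54
f 56 45 55
f 54 55 43
f 56 55 54
f 44 54 61
f 54 43 60
f 61 60 47
f 54 60 61
f 44 61 66
f 61 47 67
f 66 67 49
f 61 67 66
f 44 66 70
f 66 49 73
f 70 73 50
f 66 73 70
f 45 71 59
f 71 50 72
f 59 72 46
f 71 72 59
f 43 55 79
f 55 45 80
f 79 80 52
f 55 80 79
f 47 60 76
f 60 43 75
f 76 75 51
f 60 75 76
f 49 67 68
f 67 47 64
f 68 64 48
f 67 64 68
f 50 73 69
f 73 49 65
f 69 65 42
f 73 65 69



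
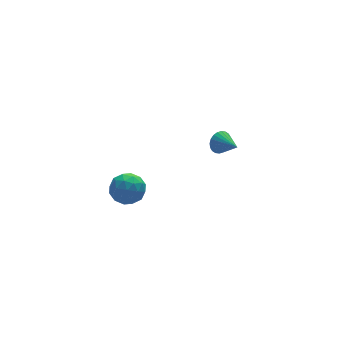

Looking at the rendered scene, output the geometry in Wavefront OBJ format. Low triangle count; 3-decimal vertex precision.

v -1.634 0.542 0.788
v -1.059 0.653 1.216
v -2.001 -0.313 1.504
v -1.426 -0.202 1.932
v -1.95 0.298 1.892
v -1.723 0.826 1.45
v -1.337 -0.486 1.27
v -1.11 0.042 0.828
v -0.875 0.017 1.514
v -1.254 0.502 1.898
v -1.806 -0.162 0.822
v -2.185 0.323 1.206
v -1.314 0.673 0.94
v -1.746 -0.333 1.78
v -2.054 -0.039 1.757
v -1.716 0.026 2.009
v -1.705 0.775 1.077
v -1.366 0.84 1.328
v -1.891 0.631 1.726
v -1.694 -0.5 1.392
v -1.355 -0.435 1.643
v -1.344 0.314 0.711
v -1.006 0.379 0.963
v -1.169 -0.291 0.994
v -0.868 0.364 1.366
v -1.084 -0.139 1.787
v -1.031 -0.306 1.398
v -0.898 0.005 1.138
v -1.091 0.649 1.592
v -1.307 0.146 2.012
v -1.615 0.44 1.989
v -1.481 0.751 1.729
v -0.983 0.275 1.767
v -1.753 0.194 0.708
v -1.969 -0.309 1.128
v -1.579 -0.411 0.991
v -1.445 -0.1 0.731
v -1.976 0.479 0.933
v -2.192 -0.024 1.354
v -2.162 0.335 1.582
v -2.029 0.646 1.322
v -2.077 0.065 0.953
v 3.615 3.319 -0.223
v 3.876 3.228 -0.687
v 3.905 2.381 0.123
v 4.028 3.318 -0.571
v 4.116 3.408 -0.402
v 4.129 3.484 -0.206
v 4.063 3.535 -0.013
v 3.929 3.553 0.149
v 3.747 3.535 0.254
v 3.545 3.485 0.286
v 3.354 3.409 0.241
v 3.202 3.319 0.126
v 3.114 3.23 -0.043
v 3.101 3.153 -0.239
v 3.167 3.103 -0.433
v 3.301 3.084 -0.594
v 3.483 3.102 -0.699
v 3.685 3.152 -0.732
f 1 38 17
f 38 12 41
f 17 41 6
f 38 41 17
f 1 17 13
f 17 6 18
f 13 18 2
f 17 18 13
f 1 13 22
f 13 2 23
f 22 23 8
f 13 23 22
f 1 22 34
f 22 8 37
f 34 37 11
f 22 37 34
f 1 34 38
f 34 11 42
f 38 42 12
f 34 42 38
f 2 18 29
f 18 6 32
f 29 32 10
f 18 32 29
f 6 41 19
f 41 12 40
f 19 40 5
f 41 40 19
f 12 42 39
f 42 11 35
f 39 35 3
f 42 35 39
f 11 37 36
f 37 8 24
f 36 24 7
f 37 24 36
f 8 23 28
f 23 2 25
f 28 25 9
f 23 25 28
f 4 30 16
f 30 10 31
f 16 31 5
f 30 31 16
f 4 16 14
f 16 5 15
f 14 15 3
f 16 15 14
f 4 14 21
f 14 3 20
f 21 20 7
f 14 20 21
f 4 21 26
f 21 7 27
f 26 27 9
f 21 27 26
f 4 26 30
f 26 9 33
f 30 33 10
f 26 33 30
f 5 31 19
f 31 10 32
f 19 32 6
f 31 32 19
f 3 15 39
f 15 5 40
f 39 40 12
f 15 40 39
f 7 20 36
f 20 3 35
f 36 35 11
f 20 35 36
f 9 27 28
f 27 7 24
f 28 24 8
f 27 24 28
f 10 33 29
f 33 9 25
f 29 25 2
f 33 25 29
f 44 43 46
f 44 46 45
f 46 43 47
f 46 47 45
f 47 43 48
f 47 48 45
f 48 43 49
f 48 49 45
f 49 43 50
f 49 50 45
f 50 43 51
f 50 51 45
f 51 43 52
f 51 52 45
f 52 43 53
f 52 53 45
f 53 43 54
f 53 54 45
f 54 43 55
f 54 55 45
f 55 43 56
f 55 56 45
f 56 43 57
f 56 57 45
f 57 43 58
f 57 58 45
f 58 43 59
f 58 59 45
f 59 43 60
f 59 60 45
f 60 43 44
f 60 44 45



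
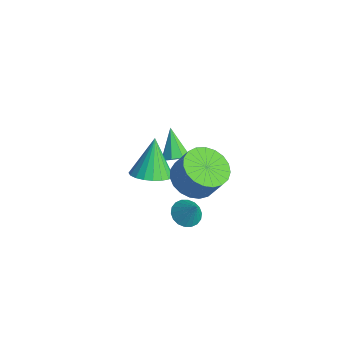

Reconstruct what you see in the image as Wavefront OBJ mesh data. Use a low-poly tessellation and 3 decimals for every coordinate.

v 0.545 1.46 -4.069
v 1.117 1.417 -4.434
v 1.155 1.62 -3.131
v 1.053 1.712 -4.443
v 0.889 1.958 -4.378
v 0.657 2.105 -4.252
v 0.402 2.125 -4.089
v 0.176 2.012 -3.923
v 0.023 1.791 -3.785
v -0.027 1.504 -3.703
v 0.036 1.208 -3.694
v 0.2 0.962 -3.759
v 0.433 0.815 -3.886
v 0.687 0.796 -4.048
v 0.913 0.908 -4.215
v 1.067 1.129 -4.352
v -0.956 0.563 -2.411
v -0.177 0.305 -2.017
v -1.624 1.057 -0.769
v -0.108 0.668 -2.098
v -0.186 1.013 -2.233
v -0.396 1.28 -2.399
v -0.704 1.423 -2.568
v -1.055 1.417 -2.708
v -1.389 1.263 -2.798
v -1.648 0.988 -2.821
v -1.788 0.64 -2.772
v -1.784 0.278 -2.662
v -1.636 -0.034 -2.507
v -1.371 -0.244 -2.337
v -1.035 -0.314 -2.179
v -0.684 -0.232 -2.061
v -0.381 -0.013 -2.004
v -2.786 2.546 -3.81
v -2.456 3.071 -3.617
v -3.794 2.754 -2.65
v -2.812 3.181 -3.946
v -3.153 2.918 -4.196
v -3.28 2.438 -4.219
v -3.117 2.02 -4.002
v -2.761 1.911 -3.673
v -2.419 2.173 -3.424
v -2.293 2.654 -3.4
v 1.54 1.275 -0.696
v 2.126 0.441 -0.733
v 2.666 0.771 0.38
v 2.08 1.605 0.416
v 2.367 0.727 -0.934
v 2.906 1.057 0.178
v 2.464 1.107 -1.095
v 3.004 1.437 0.018
v 2.402 1.516 -1.186
v 2.941 1.847 -0.073
v 2.19 1.884 -1.193
v 2.73 2.215 -0.08
v 1.867 2.146 -1.114
v 2.406 2.477 -0.001
v 1.486 2.258 -0.962
v 2.026 2.588 0.15
v 1.115 2.2 -0.765
v 1.655 2.53 0.348
v 0.818 1.981 -0.556
v 1.358 2.312 0.557
v 0.645 1.641 -0.371
v 1.185 1.971 0.742
v 0.628 1.237 -0.242
v 1.167 1.567 0.87
v 0.767 0.84 -0.192
v 1.307 1.17 0.92
v 1.041 0.518 -0.229
v 1.581 0.848 0.883
v 1.401 0.327 -0.347
v 1.941 0.657 0.766
v 1.785 0.299 -0.525
v 2.324 0.63 0.587
f 2 1 4
f 2 4 3
f 4 1 5
f 4 5 3
f 5 1 6
f 5 6 3
f 6 1 7
f 6 7 3
f 7 1 8
f 7 8 3
f 8 1 9
f 8 9 3
f 9 1 10
f 9 10 3
f 10 1 11
f 10 11 3
f 11 1 12
f 11 12 3
f 12 1 13
f 12 13 3
f 13 1 14
f 13 14 3
f 14 1 15
f 14 15 3
f 15 1 16
f 15 16 3
f 16 1 2
f 16 2 3
f 18 17 20
f 18 20 19
f 20 17 21
f 20 21 19
f 21 17 22
f 21 22 19
f 22 17 23
f 22 23 19
f 23 17 24
f 23 24 19
f 24 17 25
f 24 25 19
f 25 17 26
f 25 26 19
f 26 17 27
f 26 27 19
f 27 17 28
f 27 28 19
f 28 17 29
f 28 29 19
f 29 17 30
f 29 30 19
f 30 17 31
f 30 31 19
f 31 17 32
f 31 32 19
f 32 17 33
f 32 33 19
f 33 17 18
f 33 18 19
f 35 34 37
f 35 37 36
f 37 34 38
f 37 38 36
f 38 34 39
f 38 39 36
f 39 34 40
f 39 40 36
f 40 34 41
f 40 41 36
f 41 34 42
f 41 42 36
f 42 34 43
f 42 43 36
f 43 34 35
f 43 35 36
f 45 44 48
f 45 48 46
f 46 48 49
f 46 49 47
f 48 44 50
f 48 50 49
f 49 50 51
f 49 51 47
f 50 44 52
f 50 52 51
f 51 52 53
f 51 53 47
f 52 44 54
f 52 54 53
f 53 54 55
f 53 55 47
f 54 44 56
f 54 56 55
f 55 56 57
f 55 57 47
f 56 44 58
f 56 58 57
f 57 58 59
f 57 59 47
f 58 44 60
f 58 60 59
f 59 60 61
f 59 61 47
f 60 44 62
f 60 62 61
f 61 62 63
f 61 63 47
f 62 44 64
f 62 64 63
f 63 64 65
f 63 65 47
f 64 44 66
f 64 66 65
f 65 66 67
f 65 67 47
f 66 44 68
f 66 68 67
f 67 68 69
f 67 69 47
f 68 44 70
f 68 70 69
f 69 70 71
f 69 71 47
f 70 44 72
f 70 72 71
f 71 72 73
f 71 73 47
f 72 44 74
f 72 74 73
f 73 74 75
f 73 75 47
f 74 44 45
f 74 45 75
f 75 45 46
f 75 46 47



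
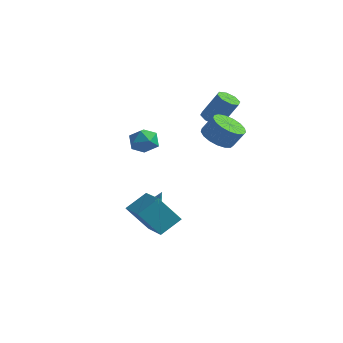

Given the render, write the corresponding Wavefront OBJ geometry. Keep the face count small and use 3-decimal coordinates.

v -3.091 -0.359 -4.346
v -2.479 -0.503 -4.577
v -2.409 -0.141 -2.674
v -2.509 -0.159 -4.61
v -2.695 0.131 -4.572
v -2.987 0.29 -4.474
v -3.307 0.275 -4.341
v -3.569 0.089 -4.21
v -3.704 -0.216 -4.115
v -3.674 -0.56 -4.083
v -3.487 -0.85 -4.121
v -3.195 -1.009 -4.219
v -2.875 -0.994 -4.352
v -2.613 -0.808 -4.483
v -4.34 0.878 1.163
v -3.42 0.777 1.169
v -4.44 -0.097 0.031
v -3.52 -0.198 0.037
v -4.026 -0.523 0.74
v -3.965 0.079 1.44
v -3.895 0.601 -0.24
v -3.834 1.203 0.46
v -3.145 0.605 0.302
v -3.226 -0.09 0.908
v -4.634 0.77 0.292
v -4.715 0.075 0.898
v -2.15 -3.752 -2.369
v -1.624 -2.659 -1.538
v -1.186 -3.079 -3.863
v -0.66 -1.987 -3.031
v -0.52 -4.933 -1.849
v 0.006 -3.841 -1.017
v 0.444 -4.261 -3.342
v 0.97 -3.168 -2.511
v 1.087 -0.131 2.263
v 1.827 0.28 1.73
v 2.412 0.542 2.744
v 1.673 0.131 3.277
v 1.527 0.644 1.809
v 2.112 0.906 2.823
v 1.126 0.831 1.992
v 1.711 1.093 3.006
v 0.716 0.797 2.237
v 1.302 1.059 3.252
v 0.392 0.551 2.488
v 0.977 0.813 3.503
v 0.226 0.148 2.687
v 0.811 0.41 3.702
v 0.258 -0.318 2.79
v 0.843 -0.056 3.804
v 0.48 -0.742 2.771
v 1.065 -0.48 3.785
v 0.841 -1.025 2.636
v 1.426 -0.764 3.65
v 1.259 -1.104 2.415
v 1.844 -0.842 3.43
v 1.637 -0.96 2.16
v 2.222 -0.698 3.174
v 1.889 -0.626 1.928
v 2.474 -0.364 2.942
v 1.958 -0.179 1.773
v 2.543 0.083 2.787
v -0.974 2.431 2.275
v -0.494 1.928 2.131
v 0.354 2.286 3.7
v -0.126 2.789 3.845
v -0.348 2.415 1.94
v 0.5 2.774 3.51
v -0.569 2.912 1.946
v 0.28 3.27 3.516
v -1.027 3.127 2.145
v -0.178 3.485 3.714
v -1.454 2.934 2.42
v -0.606 3.292 3.989
v -1.6 2.446 2.61
v -0.752 2.805 4.18
v -1.38 1.95 2.604
v -0.531 2.308 4.174
v -0.922 1.735 2.406
v -0.073 2.093 3.975
f 2 1 4
f 2 4 3
f 4 1 5
f 4 5 3
f 5 1 6
f 5 6 3
f 6 1 7
f 6 7 3
f 7 1 8
f 7 8 3
f 8 1 9
f 8 9 3
f 9 1 10
f 9 10 3
f 10 1 11
f 10 11 3
f 11 1 12
f 11 12 3
f 12 1 13
f 12 13 3
f 13 1 14
f 13 14 3
f 14 1 2
f 14 2 3
f 15 26 20
f 15 20 16
f 15 16 22
f 15 22 25
f 15 25 26
f 16 20 24
f 20 26 19
f 26 25 17
f 25 22 21
f 22 16 23
f 18 24 19
f 18 19 17
f 18 17 21
f 18 21 23
f 18 23 24
f 19 24 20
f 17 19 26
f 21 17 25
f 23 21 22
f 24 23 16
f 28 30 27
f 31 28 27
f 27 30 29
f 29 31 27
f 28 34 30
f 32 28 31
f 32 34 28
f 30 34 29
f 33 31 29
f 29 34 33
f 33 32 31
f 34 32 33
f 36 35 39
f 36 39 37
f 37 39 40
f 37 40 38
f 39 35 41
f 39 41 40
f 40 41 42
f 40 42 38
f 41 35 43
f 41 43 42
f 42 43 44
f 42 44 38
f 43 35 45
f 43 45 44
f 44 45 46
f 44 46 38
f 45 35 47
f 45 47 46
f 46 47 48
f 46 48 38
f 47 35 49
f 47 49 48
f 48 49 50
f 48 50 38
f 49 35 51
f 49 51 50
f 50 51 52
f 50 52 38
f 51 35 53
f 51 53 52
f 52 53 54
f 52 54 38
f 53 35 55
f 53 55 54
f 54 55 56
f 54 56 38
f 55 35 57
f 55 57 56
f 56 57 58
f 56 58 38
f 57 35 59
f 57 59 58
f 58 59 60
f 58 60 38
f 59 35 61
f 59 61 60
f 60 61 62
f 60 62 38
f 61 35 36
f 61 36 62
f 62 36 37
f 62 37 38
f 64 63 67
f 64 67 65
f 65 67 68
f 65 68 66
f 67 63 69
f 67 69 68
f 68 69 70
f 68 70 66
f 69 63 71
f 69 71 70
f 70 71 72
f 70 72 66
f 71 63 73
f 71 73 72
f 72 73 74
f 72 74 66
f 73 63 75
f 73 75 74
f 74 75 76
f 74 76 66
f 75 63 77
f 75 77 76
f 76 77 78
f 76 78 66
f 77 63 79
f 77 79 78
f 78 79 80
f 78 80 66
f 79 63 64
f 79 64 80
f 80 64 65
f 80 65 66



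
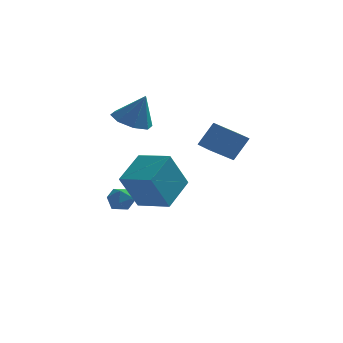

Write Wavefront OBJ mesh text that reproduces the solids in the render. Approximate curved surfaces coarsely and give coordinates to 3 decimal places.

v -3.817 3.769 -2.279
v -3.443 3.391 -1.755
v -4.217 2.729 -2.745
v -3.843 2.351 -2.221
v -4.436 2.762 -2.032
v -4.189 3.405 -1.744
v -3.471 2.715 -2.756
v -3.224 3.358 -2.468
v -3.229 2.739 -2.05
v -3.826 2.768 -1.603
v -3.834 3.352 -2.897
v -4.431 3.381 -2.45
v -3.367 3.643 2.507
v -2.428 3.854 2.112
v -2.693 3.537 4.053
v -2.822 4.511 2.329
v -3.535 4.659 2.65
v -4.15 4.212 2.887
v -4.306 3.432 2.901
v -3.912 2.775 2.685
v -3.198 2.627 2.364
v -2.584 3.073 2.127
v 0.875 -1.243 2.144
v -0.131 -1.841 2.912
v 1.527 -0.88 3.281
v 0.521 -1.478 4.049
v 1.399 -2.142 2.131
v 0.393 -2.74 2.899
v 2.051 -1.779 3.268
v 1.045 -2.377 4.036
v -2.819 -0.018 -1.428
v -3.578 -0.709 0.393
v -2.079 1.534 -0.531
v -2.837 0.844 1.29
v -1.383 -0.864 -1.15
v -2.141 -1.554 0.671
v -0.642 0.689 -0.253
v -1.401 -0.002 1.568
f 1 12 6
f 1 6 2
f 1 2 8
f 1 8 11
f 1 11 12
f 2 6 10
f 6 12 5
f 12 11 3
f 11 8 7
f 8 2 9
f 4 10 5
f 4 5 3
f 4 3 7
f 4 7 9
f 4 9 10
f 5 10 6
f 3 5 12
f 7 3 11
f 9 7 8
f 10 9 2
f 14 13 16
f 14 16 15
f 16 13 17
f 16 17 15
f 17 13 18
f 17 18 15
f 18 13 19
f 18 19 15
f 19 13 20
f 19 20 15
f 20 13 21
f 20 21 15
f 21 13 22
f 21 22 15
f 22 13 14
f 22 14 15
f 24 26 23
f 27 24 23
f 23 26 25
f 25 27 23
f 24 30 26
f 28 24 27
f 28 30 24
f 26 30 25
f 29 27 25
f 25 30 29
f 29 28 27
f 30 28 29
f 32 34 31
f 35 32 31
f 31 34 33
f 33 35 31
f 32 38 34
f 36 32 35
f 36 38 32
f 34 38 33
f 37 35 33
f 33 38 37
f 37 36 35
f 38 36 37



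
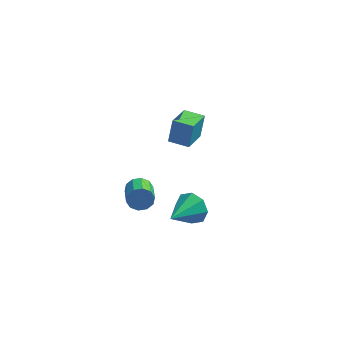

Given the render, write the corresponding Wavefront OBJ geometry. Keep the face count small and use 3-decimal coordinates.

v -0.659 -3.253 2.389
v -0.318 -3.376 1.79
v -0.02 -4.51 2.193
v -0.361 -4.387 2.791
v -0.038 -3.203 2.07
v 0.26 -4.337 2.473
v 0.005 -3.049 2.472
v 0.303 -4.183 2.875
v -0.206 -2.973 2.842
v 0.092 -4.107 3.245
v -0.59 -3.004 3.039
v -0.292 -4.138 3.442
v -1 -3.13 2.987
v -0.702 -4.264 3.39
v -1.28 -3.303 2.707
v -0.982 -4.437 3.11
v -1.323 -3.457 2.305
v -1.025 -4.591 2.708
v -1.112 -3.533 1.935
v -0.814 -4.667 2.338
v -0.728 -3.502 1.738
v -0.43 -4.636 2.141
v -0.11 1.712 1.29
v 0.036 2.184 2.61
v 0.223 3.251 0.703
v 0.37 3.723 2.024
v 1.01 1.457 1.256
v 1.157 1.929 2.577
v 1.344 2.996 0.67
v 1.49 3.468 1.99
v 1.836 -2.536 0.44
v 2.396 -2.496 1.206
v 1.044 -4.084 1.1
v 1.771 -2.137 1.3
v 1.184 -2.011 0.89
v 0.978 -2.193 0.217
v 1.275 -2.575 -0.326
v 1.9 -2.935 -0.419
v 2.488 -3.06 -0.009
v 2.693 -2.878 0.664
f 2 1 5
f 2 5 3
f 3 5 6
f 3 6 4
f 5 1 7
f 5 7 6
f 6 7 8
f 6 8 4
f 7 1 9
f 7 9 8
f 8 9 10
f 8 10 4
f 9 1 11
f 9 11 10
f 10 11 12
f 10 12 4
f 11 1 13
f 11 13 12
f 12 13 14
f 12 14 4
f 13 1 15
f 13 15 14
f 14 15 16
f 14 16 4
f 15 1 17
f 15 17 16
f 16 17 18
f 16 18 4
f 17 1 19
f 17 19 18
f 18 19 20
f 18 20 4
f 19 1 21
f 19 21 20
f 20 21 22
f 20 22 4
f 21 1 2
f 21 2 22
f 22 2 3
f 22 3 4
f 24 26 23
f 27 24 23
f 23 26 25
f 25 27 23
f 24 30 26
f 28 24 27
f 28 30 24
f 26 30 25
f 29 27 25
f 25 30 29
f 29 28 27
f 30 28 29
f 32 31 34
f 32 34 33
f 34 31 35
f 34 35 33
f 35 31 36
f 35 36 33
f 36 31 37
f 36 37 33
f 37 31 38
f 37 38 33
f 38 31 39
f 38 39 33
f 39 31 40
f 39 40 33
f 40 31 32
f 40 32 33



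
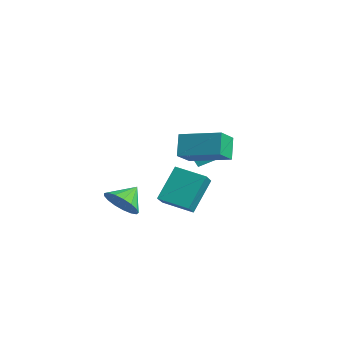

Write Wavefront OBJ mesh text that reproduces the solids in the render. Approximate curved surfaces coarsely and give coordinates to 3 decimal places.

v -0.073 -3.143 1.101
v 0.351 -2.588 0.414
v -0.287 -2.117 1.799
v -0.101 -2.597 0.288
v -0.546 -2.731 0.349
v -0.883 -2.959 0.581
v -1.035 -3.23 0.933
v -0.966 -3.481 1.324
v -0.692 -3.655 1.663
v -0.277 -3.711 1.873
v 0.185 -3.637 1.907
v 0.588 -3.451 1.756
v 0.84 -3.194 1.455
v 0.882 -2.925 1.073
v 0.706 -2.706 0.697
v 0.712 -1.4 0.987
v 1.315 -2.1 1.705
v 0.335 -0.146 2.526
v 0.939 -0.846 3.244
v 2.041 -0.594 0.656
v 2.645 -1.294 1.374
v 1.665 0.66 2.195
v 2.268 -0.04 2.913
v -2.682 2.392 2.057
v -2.298 3.264 2.497
v -3.597 2.998 1.654
v -3.213 3.871 2.094
v -2.087 2.629 1.066
v -1.703 3.502 1.506
v -3.002 3.236 0.663
v -2.618 4.108 1.103
v -1.195 1.465 2.14
v -0.748 0.44 2.931
v -1.818 2 3.187
v -1.371 0.975 3.977
v 0.611 2.625 2.623
v 1.058 1.6 3.413
v -0.012 3.16 3.669
v 0.435 2.135 4.46
f 2 1 4
f 2 4 3
f 4 1 5
f 4 5 3
f 5 1 6
f 5 6 3
f 6 1 7
f 6 7 3
f 7 1 8
f 7 8 3
f 8 1 9
f 8 9 3
f 9 1 10
f 9 10 3
f 10 1 11
f 10 11 3
f 11 1 12
f 11 12 3
f 12 1 13
f 12 13 3
f 13 1 14
f 13 14 3
f 14 1 15
f 14 15 3
f 15 1 2
f 15 2 3
f 17 19 16
f 20 17 16
f 16 19 18
f 18 20 16
f 17 23 19
f 21 17 20
f 21 23 17
f 19 23 18
f 22 20 18
f 18 23 22
f 22 21 20
f 23 21 22
f 25 27 24
f 28 25 24
f 24 27 26
f 26 28 24
f 25 31 27
f 29 25 28
f 29 31 25
f 27 31 26
f 30 28 26
f 26 31 30
f 30 29 28
f 31 29 30
f 33 35 32
f 36 33 32
f 32 35 34
f 34 36 32
f 33 39 35
f 37 33 36
f 37 39 33
f 35 39 34
f 38 36 34
f 34 39 38
f 38 37 36
f 39 37 38



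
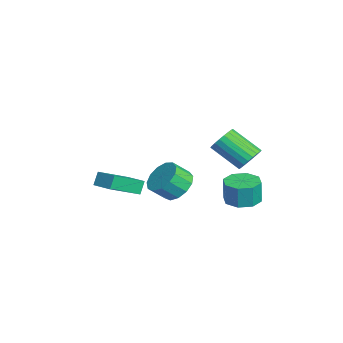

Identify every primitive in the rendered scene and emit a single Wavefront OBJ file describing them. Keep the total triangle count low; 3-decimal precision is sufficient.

v -4.393 -1.836 -1.95
v -3.516 -3.516 -0.954
v -3.229 -1.069 -1.679
v -2.353 -2.748 -0.684
v -4.027 -2.112 -2.736
v -3.151 -3.791 -1.741
v -2.864 -1.344 -2.466
v -1.987 -3.024 -1.47
v 2.989 3.544 2.943
v 3.417 3.803 3.581
v 2.518 2.495 4.714
v 2.091 2.236 4.077
v 3.145 4.001 3.594
v 2.246 2.693 4.727
v 2.846 4.12 3.494
v 1.947 2.813 4.628
v 2.572 4.139 3.299
v 1.673 2.832 4.433
v 2.37 4.056 3.043
v 1.471 2.748 4.176
v 2.275 3.884 2.769
v 1.376 2.576 3.903
v 2.304 3.653 2.526
v 1.405 2.345 3.659
v 2.451 3.403 2.354
v 1.552 2.096 3.488
v 2.692 3.178 2.285
v 1.793 1.87 3.419
v 2.983 3.015 2.329
v 2.085 1.708 3.463
v 3.276 2.945 2.48
v 2.378 1.637 3.613
v 3.52 2.977 2.71
v 2.621 1.67 3.844
v 3.671 3.108 2.981
v 2.772 1.801 4.115
v 3.705 3.314 3.246
v 2.806 2.007 4.379
v 3.615 3.56 3.458
v 2.716 2.252 4.591
v 3.043 -0.042 1.354
v 3.722 0.552 1.852
v 3.875 -0.305 2.664
v 3.197 -0.898 2.166
v 3.201 0.673 2.079
v 3.354 -0.183 2.89
v 2.63 0.567 2.075
v 2.784 -0.289 2.887
v 2.191 0.268 1.842
v 2.344 -0.588 2.654
v 2.022 -0.129 1.455
v 2.175 -0.986 2.266
v 2.177 -0.499 1.035
v 2.331 -1.356 1.847
v 2.608 -0.724 0.717
v 2.761 -1.58 1.529
v 3.176 -0.732 0.601
v 3.33 -1.588 1.413
v 3.703 -0.521 0.724
v 3.856 -1.377 1.536
v 4.02 -0.158 1.047
v 4.173 -1.014 1.859
v 4.027 0.242 1.468
v 4.18 -0.614 2.28
v 2.053 3.341 -0.404
v 2.967 3.72 -0.429
v 3.021 3.678 0.939
v 2.107 3.299 0.964
v 2.432 4.255 -0.392
v 2.486 4.214 0.977
v 1.675 4.255 -0.362
v 1.729 4.213 1.007
v 1.139 3.719 -0.357
v 1.193 3.678 1.012
v 1.139 2.962 -0.379
v 1.193 2.92 0.989
v 1.674 2.426 -0.417
v 1.728 2.385 0.952
v 2.431 2.427 -0.447
v 2.485 2.385 0.922
v 2.967 2.962 -0.452
v 3.021 2.921 0.917
f 2 4 1
f 5 2 1
f 1 4 3
f 3 5 1
f 2 8 4
f 6 2 5
f 6 8 2
f 4 8 3
f 7 5 3
f 3 8 7
f 7 6 5
f 8 6 7
f 10 9 13
f 10 13 11
f 11 13 14
f 11 14 12
f 13 9 15
f 13 15 14
f 14 15 16
f 14 16 12
f 15 9 17
f 15 17 16
f 16 17 18
f 16 18 12
f 17 9 19
f 17 19 18
f 18 19 20
f 18 20 12
f 19 9 21
f 19 21 20
f 20 21 22
f 20 22 12
f 21 9 23
f 21 23 22
f 22 23 24
f 22 24 12
f 23 9 25
f 23 25 24
f 24 25 26
f 24 26 12
f 25 9 27
f 25 27 26
f 26 27 28
f 26 28 12
f 27 9 29
f 27 29 28
f 28 29 30
f 28 30 12
f 29 9 31
f 29 31 30
f 30 31 32
f 30 32 12
f 31 9 33
f 31 33 32
f 32 33 34
f 32 34 12
f 33 9 35
f 33 35 34
f 34 35 36
f 34 36 12
f 35 9 37
f 35 37 36
f 36 37 38
f 36 38 12
f 37 9 39
f 37 39 38
f 38 39 40
f 38 40 12
f 39 9 10
f 39 10 40
f 40 10 11
f 40 11 12
f 42 41 45
f 42 45 43
f 43 45 46
f 43 46 44
f 45 41 47
f 45 47 46
f 46 47 48
f 46 48 44
f 47 41 49
f 47 49 48
f 48 49 50
f 48 50 44
f 49 41 51
f 49 51 50
f 50 51 52
f 50 52 44
f 51 41 53
f 51 53 52
f 52 53 54
f 52 54 44
f 53 41 55
f 53 55 54
f 54 55 56
f 54 56 44
f 55 41 57
f 55 57 56
f 56 57 58
f 56 58 44
f 57 41 59
f 57 59 58
f 58 59 60
f 58 60 44
f 59 41 61
f 59 61 60
f 60 61 62
f 60 62 44
f 61 41 63
f 61 63 62
f 62 63 64
f 62 64 44
f 63 41 42
f 63 42 64
f 64 42 43
f 64 43 44
f 66 65 69
f 66 69 67
f 67 69 70
f 67 70 68
f 69 65 71
f 69 71 70
f 70 71 72
f 70 72 68
f 71 65 73
f 71 73 72
f 72 73 74
f 72 74 68
f 73 65 75
f 73 75 74
f 74 75 76
f 74 76 68
f 75 65 77
f 75 77 76
f 76 77 78
f 76 78 68
f 77 65 79
f 77 79 78
f 78 79 80
f 78 80 68
f 79 65 81
f 79 81 80
f 80 81 82
f 80 82 68
f 81 65 66
f 81 66 82
f 82 66 67
f 82 67 68



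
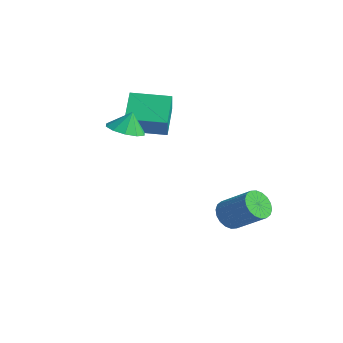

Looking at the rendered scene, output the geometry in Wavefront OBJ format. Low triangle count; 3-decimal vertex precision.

v 2.841 0.189 -4.571
v 3.413 -0.183 -5.159
v 4.99 0.279 -3.916
v 4.419 0.651 -3.329
v 3.397 0.199 -5.28
v 4.974 0.66 -4.037
v 3.271 0.579 -5.26
v 4.848 1.04 -4.018
v 3.059 0.881 -5.104
v 4.636 1.342 -3.862
v 2.805 1.047 -4.843
v 4.382 1.508 -3.6
v 2.558 1.042 -4.528
v 4.135 1.504 -3.285
v 2.367 0.869 -4.221
v 3.944 1.33 -2.979
v 2.27 0.561 -3.984
v 3.847 1.023 -2.741
v 2.286 0.18 -3.863
v 3.863 0.641 -2.62
v 2.412 -0.2 -3.882
v 3.989 0.261 -2.64
v 2.624 -0.502 -4.038
v 4.201 -0.041 -2.796
v 2.878 -0.668 -4.3
v 4.455 -0.207 -3.057
v 3.125 -0.664 -4.615
v 4.702 -0.202 -3.372
v 3.316 -0.49 -4.921
v 4.893 -0.029 -3.679
v 0.131 -4.057 1.721
v 0.993 -3.603 1.493
v 0.209 -3.663 2.799
v 0.532 -3.207 1.381
v -0.081 -3.135 1.399
v -0.614 -3.416 1.539
v -0.861 -3.941 1.75
v -0.73 -4.511 1.949
v -0.269 -4.908 2.062
v 0.344 -4.98 2.044
v 0.877 -4.699 1.903
v 1.124 -4.173 1.693
v -2.748 -1.368 1.458
v -1.974 -2.031 2.806
v -1.245 0.062 1.3
v -0.472 -0.601 2.648
v -1.788 -2.499 0.352
v -1.015 -3.162 1.7
v -0.286 -1.069 0.194
v 0.488 -1.732 1.542
f 2 1 5
f 2 5 3
f 3 5 6
f 3 6 4
f 5 1 7
f 5 7 6
f 6 7 8
f 6 8 4
f 7 1 9
f 7 9 8
f 8 9 10
f 8 10 4
f 9 1 11
f 9 11 10
f 10 11 12
f 10 12 4
f 11 1 13
f 11 13 12
f 12 13 14
f 12 14 4
f 13 1 15
f 13 15 14
f 14 15 16
f 14 16 4
f 15 1 17
f 15 17 16
f 16 17 18
f 16 18 4
f 17 1 19
f 17 19 18
f 18 19 20
f 18 20 4
f 19 1 21
f 19 21 20
f 20 21 22
f 20 22 4
f 21 1 23
f 21 23 22
f 22 23 24
f 22 24 4
f 23 1 25
f 23 25 24
f 24 25 26
f 24 26 4
f 25 1 27
f 25 27 26
f 26 27 28
f 26 28 4
f 27 1 29
f 27 29 28
f 28 29 30
f 28 30 4
f 29 1 2
f 29 2 30
f 30 2 3
f 30 3 4
f 32 31 34
f 32 34 33
f 34 31 35
f 34 35 33
f 35 31 36
f 35 36 33
f 36 31 37
f 36 37 33
f 37 31 38
f 37 38 33
f 38 31 39
f 38 39 33
f 39 31 40
f 39 40 33
f 40 31 41
f 40 41 33
f 41 31 42
f 41 42 33
f 42 31 32
f 42 32 33
f 44 46 43
f 47 44 43
f 43 46 45
f 45 47 43
f 44 50 46
f 48 44 47
f 48 50 44
f 46 50 45
f 49 47 45
f 45 50 49
f 49 48 47
f 50 48 49



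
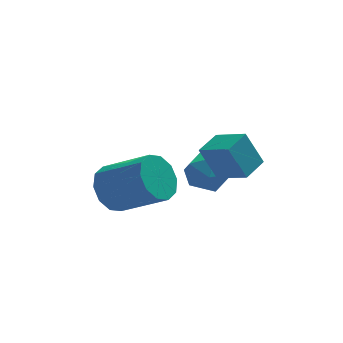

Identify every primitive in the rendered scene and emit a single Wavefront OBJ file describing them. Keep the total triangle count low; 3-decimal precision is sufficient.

v 0.115 2.036 -2.454
v 0.706 1.377 -2.789
v -0.626 0.963 -1.651
v -0.035 0.304 -1.986
v 0.28 0.958 -1.379
v 0.739 1.621 -1.875
v -0.659 0.719 -2.565
v -0.2 1.382 -3.061
v 0.228 0.563 -2.858
v 0.808 0.711 -2.125
v -0.728 1.629 -2.315
v -0.148 1.777 -1.582
v -3.327 0.528 -2.444
v -2.744 0.584 -3.255
v -1.25 -0.371 -2.246
v -1.833 -0.428 -1.436
v -2.649 1.091 -2.915
v -1.155 0.136 -1.907
v -2.812 1.384 -2.396
v -1.318 0.428 -1.387
v -3.173 1.349 -1.895
v -1.679 0.394 -0.887
v -3.592 1 -1.604
v -2.098 0.045 -0.595
v -3.91 0.471 -1.634
v -2.416 -0.484 -0.625
v -4.005 -0.036 -1.973
v -2.511 -0.991 -0.965
v -3.842 -0.328 -2.493
v -2.348 -1.284 -1.484
v -3.481 -0.294 -2.993
v -1.987 -1.249 -1.985
v -3.062 0.055 -3.285
v -1.568 -0.9 -2.276
v 0.117 -0.53 -1.553
v -0.493 -0.416 -0.231
v 0.815 0.281 -1.301
v 0.205 0.395 0.021
v 0.975 -1.415 -1.081
v 0.365 -1.301 0.241
v 1.673 -0.604 -0.829
v 1.063 -0.49 0.493
f 1 12 6
f 1 6 2
f 1 2 8
f 1 8 11
f 1 11 12
f 2 6 10
f 6 12 5
f 12 11 3
f 11 8 7
f 8 2 9
f 4 10 5
f 4 5 3
f 4 3 7
f 4 7 9
f 4 9 10
f 5 10 6
f 3 5 12
f 7 3 11
f 9 7 8
f 10 9 2
f 14 13 17
f 14 17 15
f 15 17 18
f 15 18 16
f 17 13 19
f 17 19 18
f 18 19 20
f 18 20 16
f 19 13 21
f 19 21 20
f 20 21 22
f 20 22 16
f 21 13 23
f 21 23 22
f 22 23 24
f 22 24 16
f 23 13 25
f 23 25 24
f 24 25 26
f 24 26 16
f 25 13 27
f 25 27 26
f 26 27 28
f 26 28 16
f 27 13 29
f 27 29 28
f 28 29 30
f 28 30 16
f 29 13 31
f 29 31 30
f 30 31 32
f 30 32 16
f 31 13 33
f 31 33 32
f 32 33 34
f 32 34 16
f 33 13 14
f 33 14 34
f 34 14 15
f 34 15 16
f 36 38 35
f 39 36 35
f 35 38 37
f 37 39 35
f 36 42 38
f 40 36 39
f 40 42 36
f 38 42 37
f 41 39 37
f 37 42 41
f 41 40 39
f 42 40 41



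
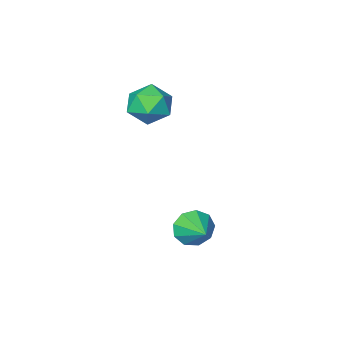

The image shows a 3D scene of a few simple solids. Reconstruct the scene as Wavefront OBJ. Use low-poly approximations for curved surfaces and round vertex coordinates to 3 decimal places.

v -1.564 2.24 -3.043
v -1.208 1.814 -2.212
v -1.256 3.76 -2.397
v -0.703 1.904 -2.664
v -0.6 2.151 -3.293
v -0.949 2.44 -3.806
v -1.586 2.635 -3.962
v -2.212 2.646 -3.688
v -2.536 2.467 -3.112
v -2.405 2.182 -2.505
v -1.881 1.924 -2.149
v -3.042 -2.084 2.773
v -2.205 -1.456 3.379
v -1.635 -2.944 1.721
v -0.798 -2.316 2.327
v -1.427 -3.183 2.888
v -2.297 -2.651 3.538
v -1.543 -1.749 1.562
v -2.413 -1.217 2.212
v -1.279 -1.249 2.631
v -1.207 -2.135 3.45
v -2.633 -2.265 1.65
v -2.561 -3.151 2.469
f 2 1 4
f 2 4 3
f 4 1 5
f 4 5 3
f 5 1 6
f 5 6 3
f 6 1 7
f 6 7 3
f 7 1 8
f 7 8 3
f 8 1 9
f 8 9 3
f 9 1 10
f 9 10 3
f 10 1 11
f 10 11 3
f 11 1 2
f 11 2 3
f 12 23 17
f 12 17 13
f 12 13 19
f 12 19 22
f 12 22 23
f 13 17 21
f 17 23 16
f 23 22 14
f 22 19 18
f 19 13 20
f 15 21 16
f 15 16 14
f 15 14 18
f 15 18 20
f 15 20 21
f 16 21 17
f 14 16 23
f 18 14 22
f 20 18 19
f 21 20 13



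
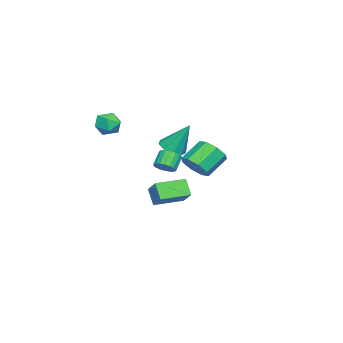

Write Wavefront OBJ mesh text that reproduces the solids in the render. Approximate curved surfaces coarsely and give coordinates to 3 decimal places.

v -2.78 -2.092 -3.934
v -1.801 -1.296 -3.034
v -3.976 -0.723 -3.842
v -2.997 0.073 -2.943
v -2.283 -1.593 -4.917
v -1.304 -0.797 -4.018
v -3.479 -0.224 -4.826
v -2.5 0.572 -3.926
v 4.33 3.182 0.806
v 4.87 2.993 1.514
v 3.851 3.63 2.461
v 3.31 3.818 1.754
v 5.002 3.618 1.237
v 3.983 4.255 2.184
v 4.741 3.988 0.707
v 3.722 4.624 1.655
v 4.238 3.885 0.236
v 3.219 4.521 1.183
v 3.789 3.37 0.099
v 2.77 4.007 1.046
v 3.657 2.745 0.376
v 2.638 3.382 1.323
v 3.918 2.376 0.905
v 2.899 3.012 1.853
v 4.421 2.479 1.377
v 3.402 3.115 2.324
v 1.88 -1.859 2.722
v 2.642 -1.546 2.893
v 2.438 -3.074 2.467
v 3.2 -2.761 2.638
v 2.636 -2.857 3.255
v 2.291 -2.106 3.413
v 2.789 -2.514 1.947
v 2.444 -1.763 2.105
v 3.203 -1.95 2.414
v 3.109 -2.162 3.223
v 1.971 -2.458 2.137
v 1.877 -2.67 2.946
v 2.08 0.71 -0.282
v 2.451 0.351 0.097
v 1.771 0.431 0.84
v 1.4 0.79 0.462
v 2.542 0.615 0.151
v 1.862 0.695 0.894
v 2.541 0.898 0.12
v 1.862 0.979 0.863
v 2.449 1.144 0.009
v 1.77 1.224 0.752
v 2.284 1.304 -0.159
v 1.605 1.384 0.584
v 2.078 1.346 -0.352
v 1.399 1.426 0.392
v 1.873 1.262 -0.53
v 1.194 1.343 0.213
v 1.709 1.069 -0.66
v 1.029 1.149 0.083
v 1.618 0.805 -0.714
v 0.938 0.885 0.029
v 1.618 0.521 -0.683
v 0.939 0.602 0.06
v 1.71 0.276 -0.572
v 1.031 0.356 0.171
v 1.875 0.116 -0.404
v 1.196 0.196 0.339
v 2.081 0.074 -0.212
v 1.402 0.154 0.532
v 2.286 0.157 -0.033
v 1.607 0.238 0.71
v -0.394 0.222 0.337
v 0.417 0.029 0.436
v -0.366 1.238 2.083
v 0.367 0.525 0.149
v -0.04 0.878 -0.05
v -0.613 0.925 -0.068
v -1.083 0.643 0.104
v -1.231 0.164 0.385
v -0.987 -0.288 0.643
v -0.466 -0.501 0.759
v 0.089 -0.375 0.677
f 2 4 1
f 5 2 1
f 1 4 3
f 3 5 1
f 2 8 4
f 6 2 5
f 6 8 2
f 4 8 3
f 7 5 3
f 3 8 7
f 7 6 5
f 8 6 7
f 10 9 13
f 10 13 11
f 11 13 14
f 11 14 12
f 13 9 15
f 13 15 14
f 14 15 16
f 14 16 12
f 15 9 17
f 15 17 16
f 16 17 18
f 16 18 12
f 17 9 19
f 17 19 18
f 18 19 20
f 18 20 12
f 19 9 21
f 19 21 20
f 20 21 22
f 20 22 12
f 21 9 23
f 21 23 22
f 22 23 24
f 22 24 12
f 23 9 25
f 23 25 24
f 24 25 26
f 24 26 12
f 25 9 10
f 25 10 26
f 26 10 11
f 26 11 12
f 27 38 32
f 27 32 28
f 27 28 34
f 27 34 37
f 27 37 38
f 28 32 36
f 32 38 31
f 38 37 29
f 37 34 33
f 34 28 35
f 30 36 31
f 30 31 29
f 30 29 33
f 30 33 35
f 30 35 36
f 31 36 32
f 29 31 38
f 33 29 37
f 35 33 34
f 36 35 28
f 40 39 43
f 40 43 41
f 41 43 44
f 41 44 42
f 43 39 45
f 43 45 44
f 44 45 46
f 44 46 42
f 45 39 47
f 45 47 46
f 46 47 48
f 46 48 42
f 47 39 49
f 47 49 48
f 48 49 50
f 48 50 42
f 49 39 51
f 49 51 50
f 50 51 52
f 50 52 42
f 51 39 53
f 51 53 52
f 52 53 54
f 52 54 42
f 53 39 55
f 53 55 54
f 54 55 56
f 54 56 42
f 55 39 57
f 55 57 56
f 56 57 58
f 56 58 42
f 57 39 59
f 57 59 58
f 58 59 60
f 58 60 42
f 59 39 61
f 59 61 60
f 60 61 62
f 60 62 42
f 61 39 63
f 61 63 62
f 62 63 64
f 62 64 42
f 63 39 65
f 63 65 64
f 64 65 66
f 64 66 42
f 65 39 67
f 65 67 66
f 66 67 68
f 66 68 42
f 67 39 40
f 67 40 68
f 68 40 41
f 68 41 42
f 70 69 72
f 70 72 71
f 72 69 73
f 72 73 71
f 73 69 74
f 73 74 71
f 74 69 75
f 74 75 71
f 75 69 76
f 75 76 71
f 76 69 77
f 76 77 71
f 77 69 78
f 77 78 71
f 78 69 79
f 78 79 71
f 79 69 70
f 79 70 71

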